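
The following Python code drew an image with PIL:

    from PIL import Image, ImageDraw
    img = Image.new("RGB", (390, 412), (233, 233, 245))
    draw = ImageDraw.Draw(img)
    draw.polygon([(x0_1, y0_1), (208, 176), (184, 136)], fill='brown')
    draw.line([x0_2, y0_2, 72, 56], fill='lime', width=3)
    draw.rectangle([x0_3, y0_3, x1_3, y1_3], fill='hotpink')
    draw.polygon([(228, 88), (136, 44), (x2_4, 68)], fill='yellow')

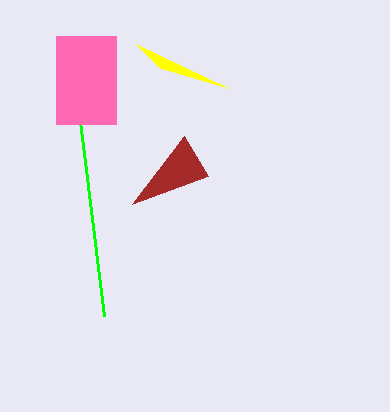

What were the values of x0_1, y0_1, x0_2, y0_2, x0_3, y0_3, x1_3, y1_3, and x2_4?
x0_1 = 132; y0_1 = 204; x0_2 = 104; y0_2 = 316; x0_3 = 56; y0_3 = 36; x1_3 = 116; y1_3 = 124; x2_4 = 160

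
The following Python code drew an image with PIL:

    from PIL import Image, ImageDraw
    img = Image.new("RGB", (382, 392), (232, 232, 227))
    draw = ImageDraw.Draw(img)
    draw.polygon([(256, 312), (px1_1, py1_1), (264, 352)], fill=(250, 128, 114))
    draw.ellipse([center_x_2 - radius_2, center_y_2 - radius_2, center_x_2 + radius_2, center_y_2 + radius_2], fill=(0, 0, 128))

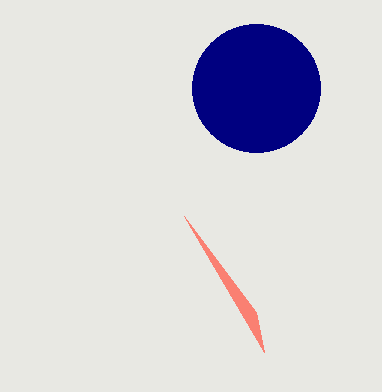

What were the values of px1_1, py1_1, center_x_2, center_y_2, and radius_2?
px1_1 = 184
py1_1 = 216
center_x_2 = 256
center_y_2 = 88
radius_2 = 64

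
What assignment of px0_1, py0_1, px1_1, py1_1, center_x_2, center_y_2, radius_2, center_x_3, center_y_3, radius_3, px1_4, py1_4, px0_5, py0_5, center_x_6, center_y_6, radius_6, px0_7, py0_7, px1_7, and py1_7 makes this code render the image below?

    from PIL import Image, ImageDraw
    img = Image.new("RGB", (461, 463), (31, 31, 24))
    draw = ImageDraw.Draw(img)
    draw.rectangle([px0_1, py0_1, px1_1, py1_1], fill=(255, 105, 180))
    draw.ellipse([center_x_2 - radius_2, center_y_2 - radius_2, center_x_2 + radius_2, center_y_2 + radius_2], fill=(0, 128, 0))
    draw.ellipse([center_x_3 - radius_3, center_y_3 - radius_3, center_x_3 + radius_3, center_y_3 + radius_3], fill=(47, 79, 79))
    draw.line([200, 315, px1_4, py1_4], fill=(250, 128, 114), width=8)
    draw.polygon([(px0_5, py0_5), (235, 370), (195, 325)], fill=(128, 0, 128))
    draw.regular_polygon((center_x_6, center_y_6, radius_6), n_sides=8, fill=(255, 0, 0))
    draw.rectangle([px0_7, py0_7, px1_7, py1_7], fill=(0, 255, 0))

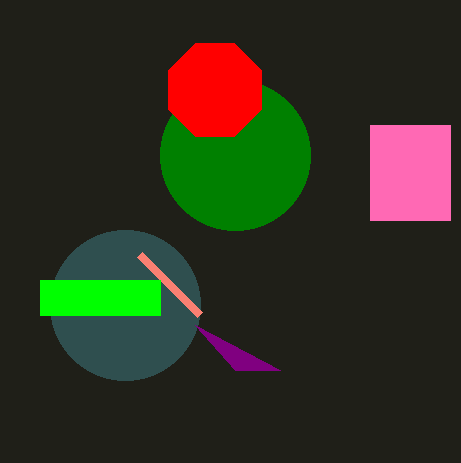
px0_1 = 370; py0_1 = 125; px1_1 = 450; py1_1 = 220; center_x_2 = 235; center_y_2 = 155; radius_2 = 75; center_x_3 = 125; center_y_3 = 305; radius_3 = 75; px1_4 = 140; py1_4 = 255; px0_5 = 280; py0_5 = 370; center_x_6 = 215; center_y_6 = 90; radius_6 = 50; px0_7 = 40; py0_7 = 280; px1_7 = 160; py1_7 = 315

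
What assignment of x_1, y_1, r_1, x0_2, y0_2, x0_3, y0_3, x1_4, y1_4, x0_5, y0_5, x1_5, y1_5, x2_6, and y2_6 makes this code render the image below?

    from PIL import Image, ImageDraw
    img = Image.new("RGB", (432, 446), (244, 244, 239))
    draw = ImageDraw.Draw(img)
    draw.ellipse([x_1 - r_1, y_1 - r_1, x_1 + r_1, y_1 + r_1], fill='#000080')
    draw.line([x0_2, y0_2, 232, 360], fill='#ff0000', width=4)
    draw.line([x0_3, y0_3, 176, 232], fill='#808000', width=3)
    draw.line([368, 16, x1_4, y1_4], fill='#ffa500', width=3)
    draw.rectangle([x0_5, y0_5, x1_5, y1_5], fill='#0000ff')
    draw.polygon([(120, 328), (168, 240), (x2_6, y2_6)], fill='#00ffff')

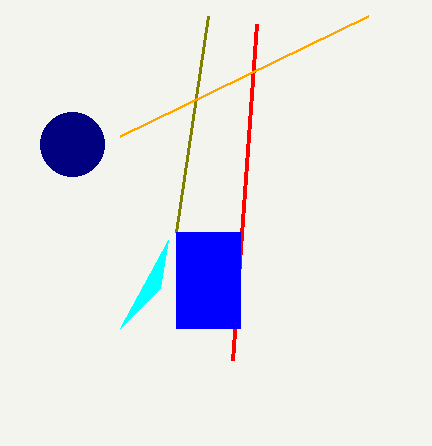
x_1 = 72; y_1 = 144; r_1 = 32; x0_2 = 256; y0_2 = 24; x0_3 = 208; y0_3 = 16; x1_4 = 120; y1_4 = 136; x0_5 = 176; y0_5 = 232; x1_5 = 240; y1_5 = 328; x2_6 = 160; y2_6 = 288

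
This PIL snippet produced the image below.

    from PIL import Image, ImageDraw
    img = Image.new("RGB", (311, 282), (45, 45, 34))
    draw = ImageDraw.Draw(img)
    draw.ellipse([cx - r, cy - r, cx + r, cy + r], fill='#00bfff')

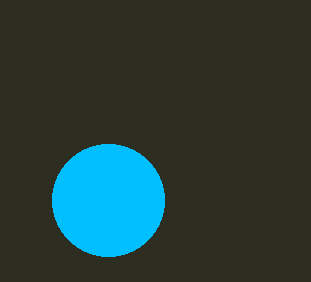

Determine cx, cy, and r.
cx = 108
cy = 200
r = 56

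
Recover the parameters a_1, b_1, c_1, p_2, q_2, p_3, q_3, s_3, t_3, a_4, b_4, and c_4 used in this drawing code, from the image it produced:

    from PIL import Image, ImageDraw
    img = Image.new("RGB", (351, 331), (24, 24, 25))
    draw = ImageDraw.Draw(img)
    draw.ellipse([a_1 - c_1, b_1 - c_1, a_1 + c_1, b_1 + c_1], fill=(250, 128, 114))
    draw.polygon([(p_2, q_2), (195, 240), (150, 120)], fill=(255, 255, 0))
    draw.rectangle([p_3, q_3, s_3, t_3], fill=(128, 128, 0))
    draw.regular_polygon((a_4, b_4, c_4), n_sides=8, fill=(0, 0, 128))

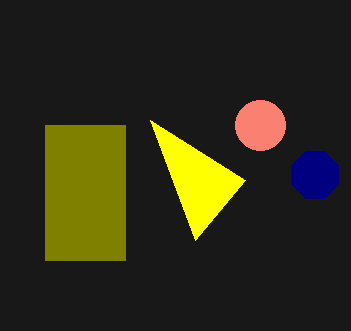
a_1 = 260, b_1 = 125, c_1 = 25, p_2 = 245, q_2 = 180, p_3 = 45, q_3 = 125, s_3 = 125, t_3 = 260, a_4 = 315, b_4 = 175, c_4 = 25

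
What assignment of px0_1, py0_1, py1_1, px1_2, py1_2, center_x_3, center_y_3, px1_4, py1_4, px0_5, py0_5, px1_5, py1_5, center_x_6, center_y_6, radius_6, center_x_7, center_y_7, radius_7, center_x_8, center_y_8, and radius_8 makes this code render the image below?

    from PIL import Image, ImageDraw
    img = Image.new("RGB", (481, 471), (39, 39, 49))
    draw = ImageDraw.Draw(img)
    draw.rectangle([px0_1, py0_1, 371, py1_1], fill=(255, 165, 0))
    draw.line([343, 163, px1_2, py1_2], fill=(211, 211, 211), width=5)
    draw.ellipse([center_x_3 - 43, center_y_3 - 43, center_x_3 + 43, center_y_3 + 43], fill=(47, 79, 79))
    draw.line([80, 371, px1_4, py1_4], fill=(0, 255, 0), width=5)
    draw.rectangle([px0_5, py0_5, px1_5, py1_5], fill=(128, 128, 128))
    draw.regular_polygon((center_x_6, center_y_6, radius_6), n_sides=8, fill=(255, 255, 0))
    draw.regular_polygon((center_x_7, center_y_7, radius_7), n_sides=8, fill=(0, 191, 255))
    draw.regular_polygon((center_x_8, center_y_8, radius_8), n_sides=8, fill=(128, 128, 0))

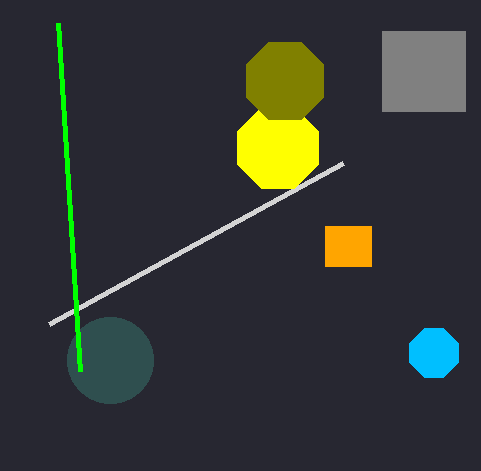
px0_1 = 325
py0_1 = 226
py1_1 = 266
px1_2 = 49
py1_2 = 324
center_x_3 = 110
center_y_3 = 360
px1_4 = 58
py1_4 = 23
px0_5 = 382
py0_5 = 31
px1_5 = 465
py1_5 = 111
center_x_6 = 278
center_y_6 = 148
radius_6 = 44
center_x_7 = 434
center_y_7 = 353
radius_7 = 26
center_x_8 = 285
center_y_8 = 81
radius_8 = 42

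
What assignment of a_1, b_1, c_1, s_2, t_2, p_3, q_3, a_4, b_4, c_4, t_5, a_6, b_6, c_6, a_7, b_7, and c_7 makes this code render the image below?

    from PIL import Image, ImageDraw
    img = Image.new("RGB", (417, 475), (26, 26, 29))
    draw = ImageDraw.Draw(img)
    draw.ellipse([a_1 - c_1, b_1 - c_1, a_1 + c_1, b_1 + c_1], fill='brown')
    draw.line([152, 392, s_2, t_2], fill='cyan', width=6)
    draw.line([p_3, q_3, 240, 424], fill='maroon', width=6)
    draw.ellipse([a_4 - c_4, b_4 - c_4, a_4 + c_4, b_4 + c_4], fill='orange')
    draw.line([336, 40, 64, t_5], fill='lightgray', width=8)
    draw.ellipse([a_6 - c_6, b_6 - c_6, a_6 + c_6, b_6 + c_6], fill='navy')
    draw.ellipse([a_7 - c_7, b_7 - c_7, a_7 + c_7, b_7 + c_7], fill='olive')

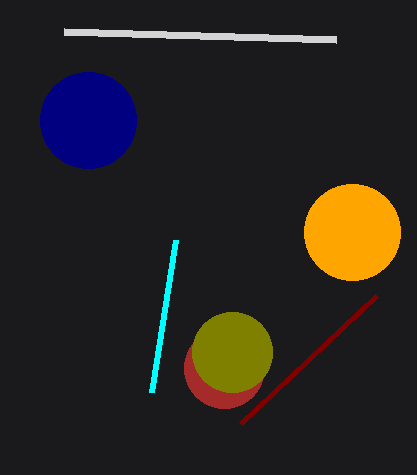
a_1 = 224; b_1 = 368; c_1 = 40; s_2 = 176; t_2 = 240; p_3 = 376; q_3 = 296; a_4 = 352; b_4 = 232; c_4 = 48; t_5 = 32; a_6 = 88; b_6 = 120; c_6 = 48; a_7 = 232; b_7 = 352; c_7 = 40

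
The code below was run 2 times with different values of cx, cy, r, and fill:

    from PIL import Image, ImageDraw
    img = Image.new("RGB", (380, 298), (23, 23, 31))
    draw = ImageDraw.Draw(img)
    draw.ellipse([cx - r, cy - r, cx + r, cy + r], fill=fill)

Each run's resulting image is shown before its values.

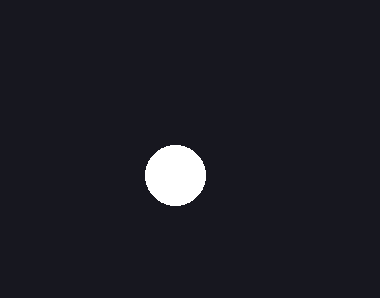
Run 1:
cx = 175; cy = 175; r = 30; fill = 'white'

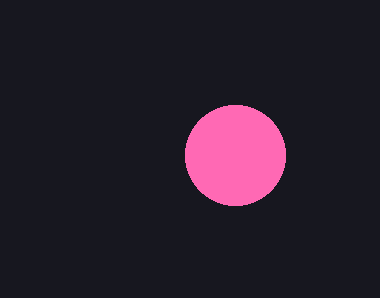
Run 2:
cx = 235
cy = 155
r = 50
fill = 'hotpink'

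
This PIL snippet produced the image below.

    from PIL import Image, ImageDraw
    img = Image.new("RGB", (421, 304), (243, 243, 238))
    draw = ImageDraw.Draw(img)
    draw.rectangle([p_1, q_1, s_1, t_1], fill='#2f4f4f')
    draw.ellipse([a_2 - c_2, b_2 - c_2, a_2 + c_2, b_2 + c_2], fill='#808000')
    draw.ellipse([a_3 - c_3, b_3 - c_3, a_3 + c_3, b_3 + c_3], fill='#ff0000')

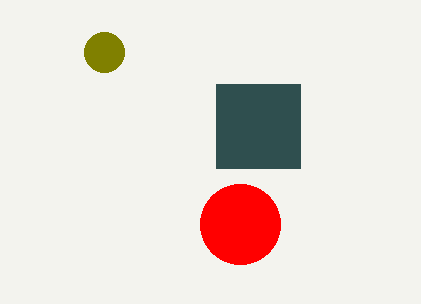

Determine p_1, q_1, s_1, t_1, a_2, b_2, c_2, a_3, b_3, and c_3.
p_1 = 216, q_1 = 84, s_1 = 300, t_1 = 168, a_2 = 104, b_2 = 52, c_2 = 20, a_3 = 240, b_3 = 224, c_3 = 40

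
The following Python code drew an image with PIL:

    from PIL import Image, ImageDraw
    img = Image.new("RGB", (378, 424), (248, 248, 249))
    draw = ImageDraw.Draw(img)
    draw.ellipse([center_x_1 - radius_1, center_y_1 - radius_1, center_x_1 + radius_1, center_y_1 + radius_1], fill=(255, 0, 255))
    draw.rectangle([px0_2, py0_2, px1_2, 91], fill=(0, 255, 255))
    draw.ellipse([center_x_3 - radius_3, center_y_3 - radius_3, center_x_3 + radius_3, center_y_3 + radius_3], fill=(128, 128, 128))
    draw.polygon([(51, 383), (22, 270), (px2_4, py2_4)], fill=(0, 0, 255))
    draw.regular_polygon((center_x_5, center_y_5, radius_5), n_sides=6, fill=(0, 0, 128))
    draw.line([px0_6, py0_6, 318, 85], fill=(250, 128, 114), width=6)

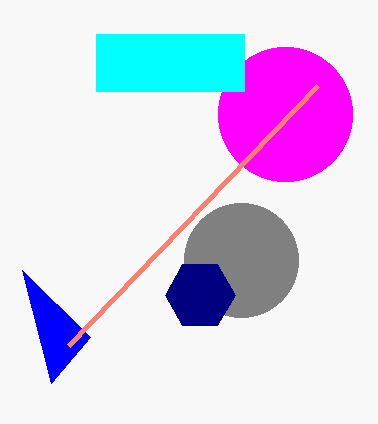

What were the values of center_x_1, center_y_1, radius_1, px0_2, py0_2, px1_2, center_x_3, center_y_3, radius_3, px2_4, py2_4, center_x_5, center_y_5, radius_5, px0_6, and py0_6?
center_x_1 = 285
center_y_1 = 114
radius_1 = 67
px0_2 = 96
py0_2 = 34
px1_2 = 244
center_x_3 = 241
center_y_3 = 260
radius_3 = 57
px2_4 = 90
py2_4 = 337
center_x_5 = 200
center_y_5 = 295
radius_5 = 35
px0_6 = 69
py0_6 = 345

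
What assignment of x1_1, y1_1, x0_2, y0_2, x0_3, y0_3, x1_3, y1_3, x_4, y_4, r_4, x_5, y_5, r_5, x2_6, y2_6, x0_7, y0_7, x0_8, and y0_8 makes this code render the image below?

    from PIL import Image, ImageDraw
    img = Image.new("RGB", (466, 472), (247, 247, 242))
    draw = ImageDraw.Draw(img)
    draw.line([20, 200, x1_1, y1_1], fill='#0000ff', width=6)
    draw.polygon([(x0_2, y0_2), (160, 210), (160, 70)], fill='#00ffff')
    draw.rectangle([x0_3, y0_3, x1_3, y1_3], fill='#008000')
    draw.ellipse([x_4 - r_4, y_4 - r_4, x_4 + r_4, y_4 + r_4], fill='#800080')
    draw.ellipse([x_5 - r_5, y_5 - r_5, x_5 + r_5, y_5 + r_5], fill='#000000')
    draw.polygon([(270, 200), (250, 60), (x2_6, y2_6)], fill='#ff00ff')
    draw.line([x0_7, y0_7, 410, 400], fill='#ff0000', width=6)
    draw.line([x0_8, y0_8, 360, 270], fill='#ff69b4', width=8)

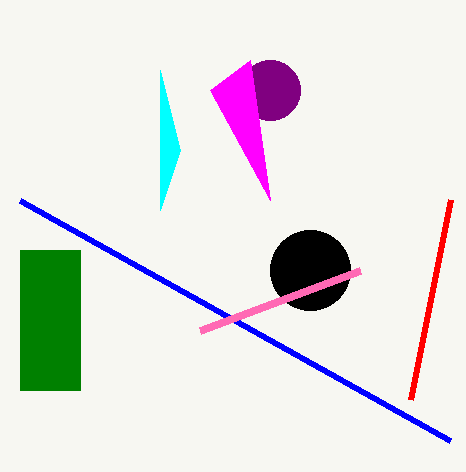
x1_1 = 450; y1_1 = 440; x0_2 = 180; y0_2 = 150; x0_3 = 20; y0_3 = 250; x1_3 = 80; y1_3 = 390; x_4 = 270; y_4 = 90; r_4 = 30; x_5 = 310; y_5 = 270; r_5 = 40; x2_6 = 210; y2_6 = 90; x0_7 = 450; y0_7 = 200; x0_8 = 200; y0_8 = 330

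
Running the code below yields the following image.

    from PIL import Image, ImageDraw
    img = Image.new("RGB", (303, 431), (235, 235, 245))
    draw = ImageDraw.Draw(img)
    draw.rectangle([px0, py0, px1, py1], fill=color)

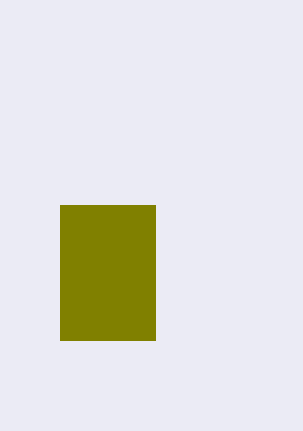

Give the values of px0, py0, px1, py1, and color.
px0 = 60, py0 = 205, px1 = 155, py1 = 340, color = 'olive'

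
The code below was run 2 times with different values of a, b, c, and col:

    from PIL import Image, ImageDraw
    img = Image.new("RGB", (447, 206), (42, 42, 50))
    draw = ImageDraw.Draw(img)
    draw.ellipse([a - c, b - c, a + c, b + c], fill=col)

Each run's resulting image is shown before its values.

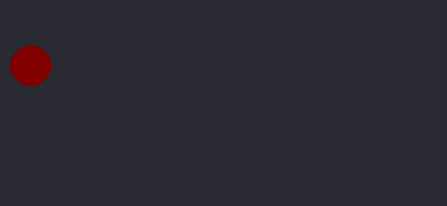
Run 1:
a = 30
b = 65
c = 20
col = 'maroon'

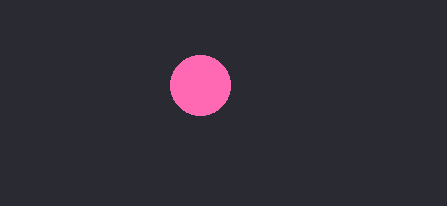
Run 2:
a = 200
b = 85
c = 30
col = 'hotpink'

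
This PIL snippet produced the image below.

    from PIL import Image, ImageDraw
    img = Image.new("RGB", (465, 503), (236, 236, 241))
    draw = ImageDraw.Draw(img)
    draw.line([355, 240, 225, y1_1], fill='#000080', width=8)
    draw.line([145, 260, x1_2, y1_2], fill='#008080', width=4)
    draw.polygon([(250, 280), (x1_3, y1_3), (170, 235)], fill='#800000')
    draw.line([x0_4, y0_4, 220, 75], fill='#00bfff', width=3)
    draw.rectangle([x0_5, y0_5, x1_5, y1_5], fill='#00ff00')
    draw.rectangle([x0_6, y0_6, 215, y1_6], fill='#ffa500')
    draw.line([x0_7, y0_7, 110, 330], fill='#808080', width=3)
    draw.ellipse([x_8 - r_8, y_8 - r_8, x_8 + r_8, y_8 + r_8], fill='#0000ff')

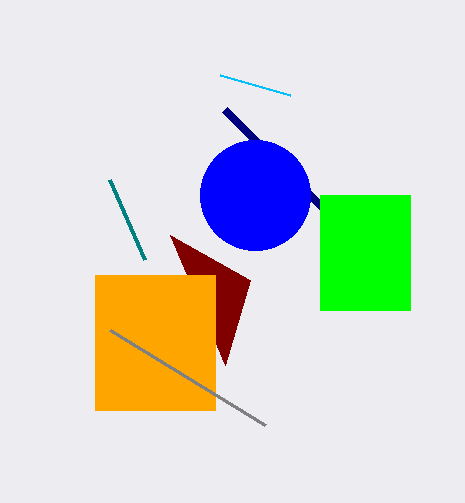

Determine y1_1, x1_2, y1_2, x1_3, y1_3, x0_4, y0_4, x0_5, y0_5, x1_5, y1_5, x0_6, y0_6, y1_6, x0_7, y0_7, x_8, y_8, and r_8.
y1_1 = 110
x1_2 = 110
y1_2 = 180
x1_3 = 225
y1_3 = 365
x0_4 = 290
y0_4 = 95
x0_5 = 320
y0_5 = 195
x1_5 = 410
y1_5 = 310
x0_6 = 95
y0_6 = 275
y1_6 = 410
x0_7 = 265
y0_7 = 425
x_8 = 255
y_8 = 195
r_8 = 55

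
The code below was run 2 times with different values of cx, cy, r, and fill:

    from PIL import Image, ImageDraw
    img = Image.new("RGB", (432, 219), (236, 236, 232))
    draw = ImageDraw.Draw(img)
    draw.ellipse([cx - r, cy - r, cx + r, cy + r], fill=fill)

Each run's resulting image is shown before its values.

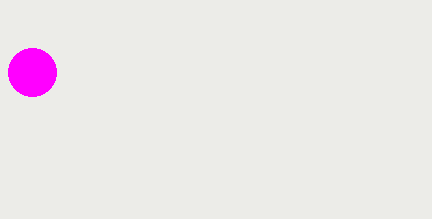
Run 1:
cx = 32, cy = 72, r = 24, fill = 'magenta'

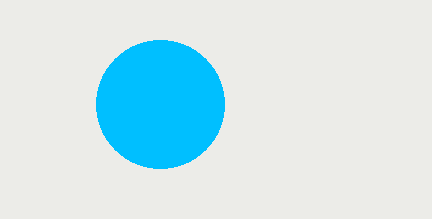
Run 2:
cx = 160, cy = 104, r = 64, fill = 'deepskyblue'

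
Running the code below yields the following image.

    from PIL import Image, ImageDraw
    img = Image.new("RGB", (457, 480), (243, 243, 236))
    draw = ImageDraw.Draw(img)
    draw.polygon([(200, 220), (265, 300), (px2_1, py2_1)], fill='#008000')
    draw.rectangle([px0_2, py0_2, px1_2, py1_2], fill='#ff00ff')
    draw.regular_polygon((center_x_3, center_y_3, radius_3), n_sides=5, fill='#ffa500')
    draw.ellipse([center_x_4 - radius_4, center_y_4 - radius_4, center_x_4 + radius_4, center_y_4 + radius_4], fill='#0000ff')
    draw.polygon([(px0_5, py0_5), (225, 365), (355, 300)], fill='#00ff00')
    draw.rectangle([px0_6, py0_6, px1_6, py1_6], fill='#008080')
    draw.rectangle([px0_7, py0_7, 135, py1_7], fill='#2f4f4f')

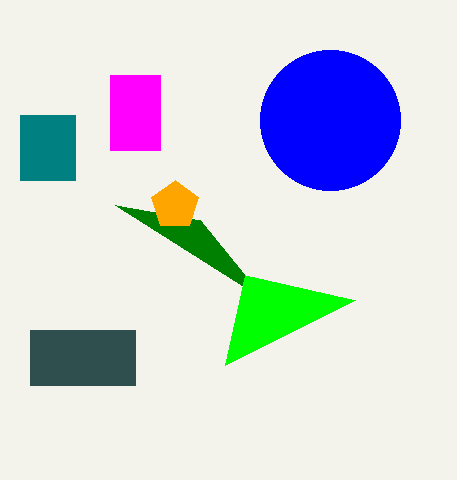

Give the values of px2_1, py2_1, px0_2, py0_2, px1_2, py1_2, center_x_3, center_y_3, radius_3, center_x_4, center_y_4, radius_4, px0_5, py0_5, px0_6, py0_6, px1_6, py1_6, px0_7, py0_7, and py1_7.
px2_1 = 115
py2_1 = 205
px0_2 = 110
py0_2 = 75
px1_2 = 160
py1_2 = 150
center_x_3 = 175
center_y_3 = 205
radius_3 = 25
center_x_4 = 330
center_y_4 = 120
radius_4 = 70
px0_5 = 245
py0_5 = 275
px0_6 = 20
py0_6 = 115
px1_6 = 75
py1_6 = 180
px0_7 = 30
py0_7 = 330
py1_7 = 385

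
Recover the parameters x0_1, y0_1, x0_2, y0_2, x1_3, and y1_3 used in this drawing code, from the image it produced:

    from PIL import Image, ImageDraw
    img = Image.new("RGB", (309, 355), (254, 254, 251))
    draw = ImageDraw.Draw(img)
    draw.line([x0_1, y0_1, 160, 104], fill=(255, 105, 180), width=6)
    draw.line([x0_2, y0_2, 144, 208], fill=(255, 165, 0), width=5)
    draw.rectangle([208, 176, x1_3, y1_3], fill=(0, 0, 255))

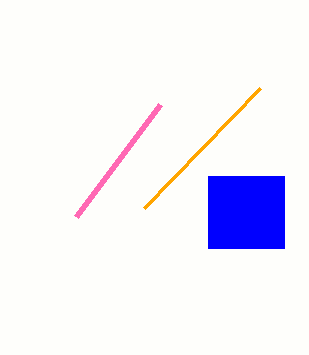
x0_1 = 76
y0_1 = 216
x0_2 = 260
y0_2 = 88
x1_3 = 284
y1_3 = 248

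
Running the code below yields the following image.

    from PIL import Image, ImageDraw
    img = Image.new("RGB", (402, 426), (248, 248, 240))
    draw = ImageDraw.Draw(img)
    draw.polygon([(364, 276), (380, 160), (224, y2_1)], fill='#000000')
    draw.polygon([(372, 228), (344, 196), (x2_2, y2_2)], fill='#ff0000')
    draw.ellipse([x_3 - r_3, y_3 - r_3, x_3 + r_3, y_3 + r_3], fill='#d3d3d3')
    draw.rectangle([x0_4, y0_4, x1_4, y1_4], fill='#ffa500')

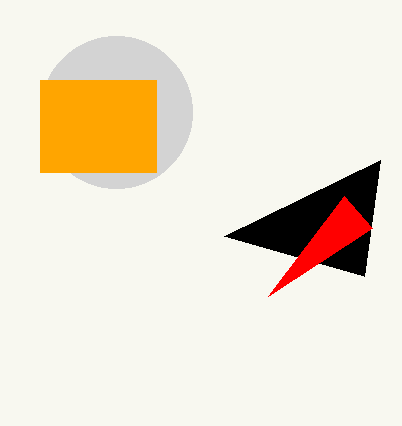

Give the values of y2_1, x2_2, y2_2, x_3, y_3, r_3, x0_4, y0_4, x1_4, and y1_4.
y2_1 = 236; x2_2 = 268; y2_2 = 296; x_3 = 116; y_3 = 112; r_3 = 76; x0_4 = 40; y0_4 = 80; x1_4 = 156; y1_4 = 172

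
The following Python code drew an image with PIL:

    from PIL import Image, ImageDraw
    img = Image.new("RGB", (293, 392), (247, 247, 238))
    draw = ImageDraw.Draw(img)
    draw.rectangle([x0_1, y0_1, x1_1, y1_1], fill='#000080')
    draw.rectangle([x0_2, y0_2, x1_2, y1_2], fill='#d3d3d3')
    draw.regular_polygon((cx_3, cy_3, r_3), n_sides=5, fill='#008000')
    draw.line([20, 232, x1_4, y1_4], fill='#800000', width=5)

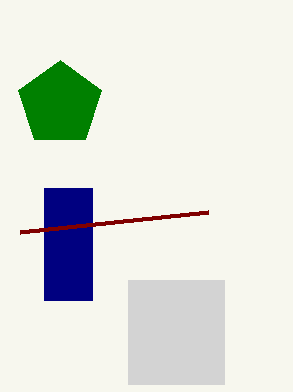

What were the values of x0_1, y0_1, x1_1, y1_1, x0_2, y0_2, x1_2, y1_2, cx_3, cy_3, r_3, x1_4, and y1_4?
x0_1 = 44, y0_1 = 188, x1_1 = 92, y1_1 = 300, x0_2 = 128, y0_2 = 280, x1_2 = 224, y1_2 = 384, cx_3 = 60, cy_3 = 104, r_3 = 44, x1_4 = 208, y1_4 = 212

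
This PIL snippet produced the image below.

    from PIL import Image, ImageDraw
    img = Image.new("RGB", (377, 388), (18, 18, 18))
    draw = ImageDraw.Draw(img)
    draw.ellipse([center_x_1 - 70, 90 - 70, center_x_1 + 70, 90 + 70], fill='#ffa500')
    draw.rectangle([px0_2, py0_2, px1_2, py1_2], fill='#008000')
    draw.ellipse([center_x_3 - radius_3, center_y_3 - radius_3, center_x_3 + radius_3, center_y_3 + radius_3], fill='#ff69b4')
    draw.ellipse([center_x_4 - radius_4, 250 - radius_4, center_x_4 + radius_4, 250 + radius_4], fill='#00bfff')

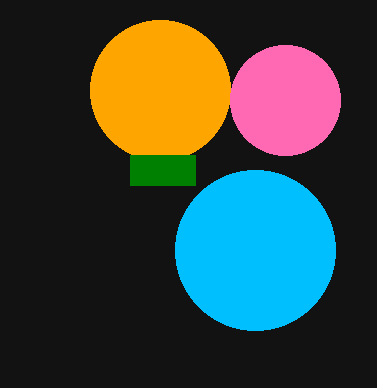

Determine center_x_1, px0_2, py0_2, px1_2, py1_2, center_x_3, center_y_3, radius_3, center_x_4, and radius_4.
center_x_1 = 160, px0_2 = 130, py0_2 = 155, px1_2 = 195, py1_2 = 185, center_x_3 = 285, center_y_3 = 100, radius_3 = 55, center_x_4 = 255, radius_4 = 80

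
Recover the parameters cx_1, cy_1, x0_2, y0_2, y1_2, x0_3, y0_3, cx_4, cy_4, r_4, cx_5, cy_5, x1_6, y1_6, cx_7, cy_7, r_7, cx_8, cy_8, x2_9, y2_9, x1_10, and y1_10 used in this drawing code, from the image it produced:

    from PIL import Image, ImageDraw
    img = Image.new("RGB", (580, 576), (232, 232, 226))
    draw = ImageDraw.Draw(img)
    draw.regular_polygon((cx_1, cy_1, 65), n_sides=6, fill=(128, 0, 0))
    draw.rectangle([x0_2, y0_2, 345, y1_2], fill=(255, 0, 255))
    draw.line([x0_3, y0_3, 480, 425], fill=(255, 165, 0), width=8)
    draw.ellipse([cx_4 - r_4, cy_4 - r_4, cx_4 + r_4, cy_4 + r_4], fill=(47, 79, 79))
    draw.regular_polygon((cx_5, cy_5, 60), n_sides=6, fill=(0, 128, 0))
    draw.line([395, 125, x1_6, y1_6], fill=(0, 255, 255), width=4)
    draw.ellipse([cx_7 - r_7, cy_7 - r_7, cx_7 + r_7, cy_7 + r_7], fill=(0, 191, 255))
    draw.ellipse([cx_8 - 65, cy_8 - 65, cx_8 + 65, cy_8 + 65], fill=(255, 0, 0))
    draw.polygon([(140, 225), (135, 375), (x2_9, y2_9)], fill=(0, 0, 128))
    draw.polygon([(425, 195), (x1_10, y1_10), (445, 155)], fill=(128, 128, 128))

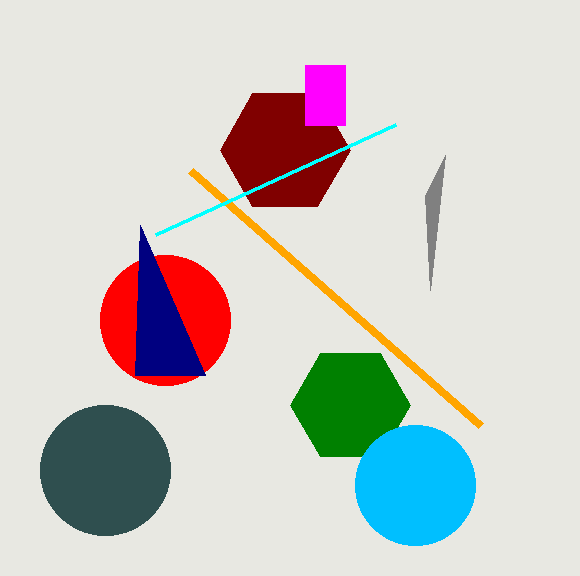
cx_1 = 285; cy_1 = 150; x0_2 = 305; y0_2 = 65; y1_2 = 125; x0_3 = 190; y0_3 = 170; cx_4 = 105; cy_4 = 470; r_4 = 65; cx_5 = 350; cy_5 = 405; x1_6 = 155; y1_6 = 235; cx_7 = 415; cy_7 = 485; r_7 = 60; cx_8 = 165; cy_8 = 320; x2_9 = 205; y2_9 = 375; x1_10 = 430; y1_10 = 290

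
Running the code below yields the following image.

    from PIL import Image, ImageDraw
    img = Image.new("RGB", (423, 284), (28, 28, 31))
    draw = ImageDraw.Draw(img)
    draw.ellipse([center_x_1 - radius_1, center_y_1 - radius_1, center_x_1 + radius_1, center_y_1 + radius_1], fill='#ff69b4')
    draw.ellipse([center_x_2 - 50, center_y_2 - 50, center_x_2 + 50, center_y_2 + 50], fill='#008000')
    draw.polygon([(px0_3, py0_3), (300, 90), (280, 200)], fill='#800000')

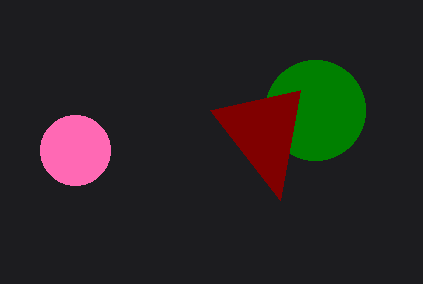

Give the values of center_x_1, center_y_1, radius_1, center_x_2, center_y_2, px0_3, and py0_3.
center_x_1 = 75, center_y_1 = 150, radius_1 = 35, center_x_2 = 315, center_y_2 = 110, px0_3 = 210, py0_3 = 110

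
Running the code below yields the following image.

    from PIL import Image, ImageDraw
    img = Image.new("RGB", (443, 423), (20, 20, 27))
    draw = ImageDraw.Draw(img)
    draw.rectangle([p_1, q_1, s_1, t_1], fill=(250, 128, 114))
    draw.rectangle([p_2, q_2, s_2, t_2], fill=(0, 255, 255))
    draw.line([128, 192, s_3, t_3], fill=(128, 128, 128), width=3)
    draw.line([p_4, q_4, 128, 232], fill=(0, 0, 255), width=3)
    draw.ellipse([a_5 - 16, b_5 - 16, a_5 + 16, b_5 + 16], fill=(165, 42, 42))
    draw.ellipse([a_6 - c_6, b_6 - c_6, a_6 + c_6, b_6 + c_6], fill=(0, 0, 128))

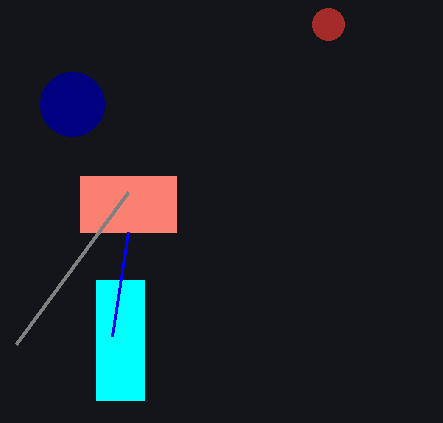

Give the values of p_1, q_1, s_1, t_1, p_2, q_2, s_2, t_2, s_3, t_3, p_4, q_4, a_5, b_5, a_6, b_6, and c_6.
p_1 = 80; q_1 = 176; s_1 = 176; t_1 = 232; p_2 = 96; q_2 = 280; s_2 = 144; t_2 = 400; s_3 = 16; t_3 = 344; p_4 = 112; q_4 = 336; a_5 = 328; b_5 = 24; a_6 = 72; b_6 = 104; c_6 = 32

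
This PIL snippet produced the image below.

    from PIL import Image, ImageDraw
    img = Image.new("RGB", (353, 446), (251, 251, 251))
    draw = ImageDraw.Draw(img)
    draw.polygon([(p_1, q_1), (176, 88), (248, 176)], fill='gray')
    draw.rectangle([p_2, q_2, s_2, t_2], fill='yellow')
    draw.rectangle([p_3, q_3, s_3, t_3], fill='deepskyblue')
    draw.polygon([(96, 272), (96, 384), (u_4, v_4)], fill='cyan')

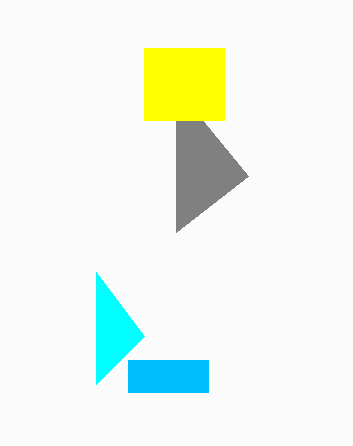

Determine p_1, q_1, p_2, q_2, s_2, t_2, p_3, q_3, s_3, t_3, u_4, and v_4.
p_1 = 176, q_1 = 232, p_2 = 144, q_2 = 48, s_2 = 224, t_2 = 120, p_3 = 128, q_3 = 360, s_3 = 208, t_3 = 392, u_4 = 144, v_4 = 336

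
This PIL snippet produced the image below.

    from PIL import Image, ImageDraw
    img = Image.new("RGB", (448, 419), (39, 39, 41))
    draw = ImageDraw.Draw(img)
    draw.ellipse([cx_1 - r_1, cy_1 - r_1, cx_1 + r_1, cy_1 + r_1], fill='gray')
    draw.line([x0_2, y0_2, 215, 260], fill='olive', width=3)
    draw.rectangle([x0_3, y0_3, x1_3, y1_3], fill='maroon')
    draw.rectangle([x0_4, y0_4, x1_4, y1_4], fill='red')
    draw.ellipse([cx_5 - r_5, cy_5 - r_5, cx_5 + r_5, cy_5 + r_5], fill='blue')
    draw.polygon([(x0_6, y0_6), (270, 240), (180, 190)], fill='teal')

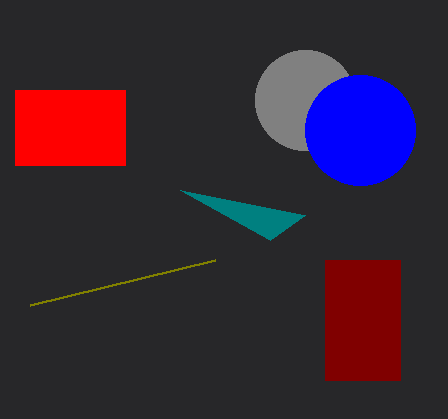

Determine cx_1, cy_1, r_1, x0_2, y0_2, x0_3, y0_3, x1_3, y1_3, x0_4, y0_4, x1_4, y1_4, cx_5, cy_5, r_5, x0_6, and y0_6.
cx_1 = 305; cy_1 = 100; r_1 = 50; x0_2 = 30; y0_2 = 305; x0_3 = 325; y0_3 = 260; x1_3 = 400; y1_3 = 380; x0_4 = 15; y0_4 = 90; x1_4 = 125; y1_4 = 165; cx_5 = 360; cy_5 = 130; r_5 = 55; x0_6 = 305; y0_6 = 215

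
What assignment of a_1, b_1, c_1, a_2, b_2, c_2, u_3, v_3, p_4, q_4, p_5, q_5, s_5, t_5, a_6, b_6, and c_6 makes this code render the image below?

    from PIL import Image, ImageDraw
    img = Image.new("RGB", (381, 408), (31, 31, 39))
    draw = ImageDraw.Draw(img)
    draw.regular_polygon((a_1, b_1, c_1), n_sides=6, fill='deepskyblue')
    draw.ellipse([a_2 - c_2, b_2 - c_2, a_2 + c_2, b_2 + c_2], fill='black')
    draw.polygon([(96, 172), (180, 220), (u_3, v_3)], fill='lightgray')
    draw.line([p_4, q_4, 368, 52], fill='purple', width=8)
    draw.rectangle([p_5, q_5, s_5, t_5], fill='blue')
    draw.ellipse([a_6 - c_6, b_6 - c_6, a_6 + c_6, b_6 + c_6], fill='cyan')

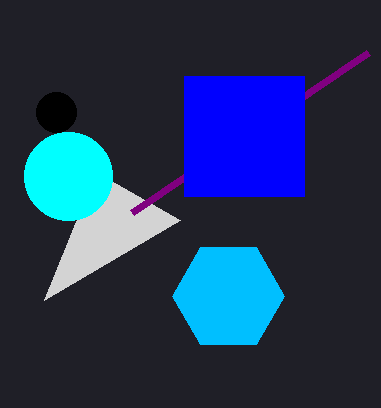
a_1 = 228, b_1 = 296, c_1 = 56, a_2 = 56, b_2 = 112, c_2 = 20, u_3 = 44, v_3 = 300, p_4 = 132, q_4 = 212, p_5 = 184, q_5 = 76, s_5 = 304, t_5 = 196, a_6 = 68, b_6 = 176, c_6 = 44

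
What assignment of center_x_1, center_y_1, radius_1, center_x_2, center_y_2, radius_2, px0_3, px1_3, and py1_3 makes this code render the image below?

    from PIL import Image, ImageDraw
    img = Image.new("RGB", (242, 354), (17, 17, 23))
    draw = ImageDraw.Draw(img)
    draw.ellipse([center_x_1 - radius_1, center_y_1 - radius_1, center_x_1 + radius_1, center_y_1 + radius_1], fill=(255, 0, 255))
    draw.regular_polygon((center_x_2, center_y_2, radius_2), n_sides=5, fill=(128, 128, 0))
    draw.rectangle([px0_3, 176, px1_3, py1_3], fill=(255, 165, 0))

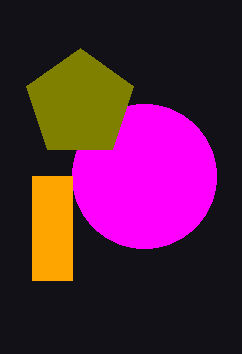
center_x_1 = 144, center_y_1 = 176, radius_1 = 72, center_x_2 = 80, center_y_2 = 104, radius_2 = 56, px0_3 = 32, px1_3 = 72, py1_3 = 280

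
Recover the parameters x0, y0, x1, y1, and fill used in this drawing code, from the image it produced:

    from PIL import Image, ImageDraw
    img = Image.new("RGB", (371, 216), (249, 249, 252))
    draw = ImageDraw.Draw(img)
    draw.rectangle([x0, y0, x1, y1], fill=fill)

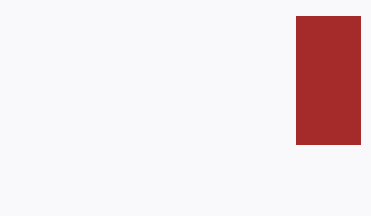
x0 = 296; y0 = 16; x1 = 360; y1 = 144; fill = 'brown'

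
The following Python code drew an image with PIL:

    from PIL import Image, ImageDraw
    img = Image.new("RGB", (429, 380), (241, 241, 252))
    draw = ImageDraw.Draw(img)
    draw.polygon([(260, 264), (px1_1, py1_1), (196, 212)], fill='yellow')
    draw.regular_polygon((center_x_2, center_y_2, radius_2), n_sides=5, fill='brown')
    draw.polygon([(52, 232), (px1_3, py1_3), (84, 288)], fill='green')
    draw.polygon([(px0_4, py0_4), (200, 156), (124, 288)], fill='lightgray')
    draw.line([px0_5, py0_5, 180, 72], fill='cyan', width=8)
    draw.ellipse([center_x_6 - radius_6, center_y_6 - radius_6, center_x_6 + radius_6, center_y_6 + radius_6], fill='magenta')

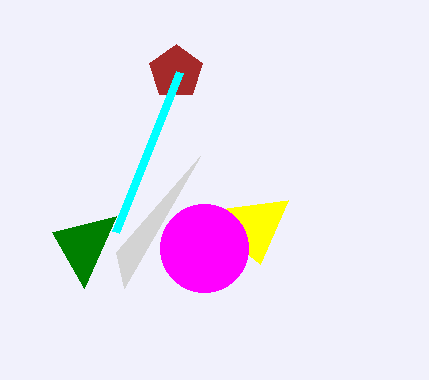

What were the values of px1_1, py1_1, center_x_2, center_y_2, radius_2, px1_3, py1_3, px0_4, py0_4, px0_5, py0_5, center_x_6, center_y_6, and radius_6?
px1_1 = 288; py1_1 = 200; center_x_2 = 176; center_y_2 = 72; radius_2 = 28; px1_3 = 116; py1_3 = 216; px0_4 = 116; py0_4 = 252; px0_5 = 116; py0_5 = 232; center_x_6 = 204; center_y_6 = 248; radius_6 = 44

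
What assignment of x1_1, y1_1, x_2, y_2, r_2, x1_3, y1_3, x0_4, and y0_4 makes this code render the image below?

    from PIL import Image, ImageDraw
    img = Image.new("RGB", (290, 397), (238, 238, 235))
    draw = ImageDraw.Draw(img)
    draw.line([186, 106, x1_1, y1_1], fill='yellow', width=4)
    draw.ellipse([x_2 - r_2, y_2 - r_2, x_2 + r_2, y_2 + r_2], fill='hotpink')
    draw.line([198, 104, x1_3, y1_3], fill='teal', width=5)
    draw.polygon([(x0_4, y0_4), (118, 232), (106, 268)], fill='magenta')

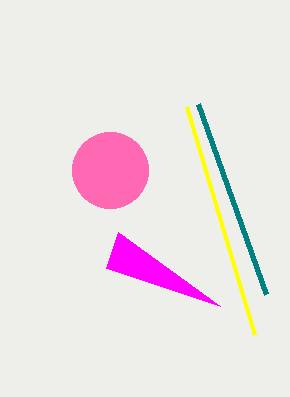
x1_1 = 254
y1_1 = 334
x_2 = 110
y_2 = 170
r_2 = 38
x1_3 = 266
y1_3 = 294
x0_4 = 220
y0_4 = 306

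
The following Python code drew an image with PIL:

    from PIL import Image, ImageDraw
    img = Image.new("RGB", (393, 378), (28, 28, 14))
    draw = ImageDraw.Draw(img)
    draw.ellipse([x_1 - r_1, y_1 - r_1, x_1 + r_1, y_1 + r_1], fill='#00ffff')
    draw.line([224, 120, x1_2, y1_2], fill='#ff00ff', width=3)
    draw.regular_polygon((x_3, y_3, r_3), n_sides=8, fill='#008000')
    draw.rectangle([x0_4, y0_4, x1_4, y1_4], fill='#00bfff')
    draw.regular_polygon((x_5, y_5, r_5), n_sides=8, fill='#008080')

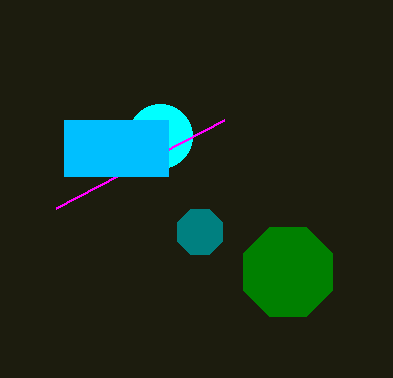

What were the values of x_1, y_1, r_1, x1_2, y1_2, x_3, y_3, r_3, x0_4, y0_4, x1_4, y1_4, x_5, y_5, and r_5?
x_1 = 160; y_1 = 136; r_1 = 32; x1_2 = 56; y1_2 = 208; x_3 = 288; y_3 = 272; r_3 = 48; x0_4 = 64; y0_4 = 120; x1_4 = 168; y1_4 = 176; x_5 = 200; y_5 = 232; r_5 = 24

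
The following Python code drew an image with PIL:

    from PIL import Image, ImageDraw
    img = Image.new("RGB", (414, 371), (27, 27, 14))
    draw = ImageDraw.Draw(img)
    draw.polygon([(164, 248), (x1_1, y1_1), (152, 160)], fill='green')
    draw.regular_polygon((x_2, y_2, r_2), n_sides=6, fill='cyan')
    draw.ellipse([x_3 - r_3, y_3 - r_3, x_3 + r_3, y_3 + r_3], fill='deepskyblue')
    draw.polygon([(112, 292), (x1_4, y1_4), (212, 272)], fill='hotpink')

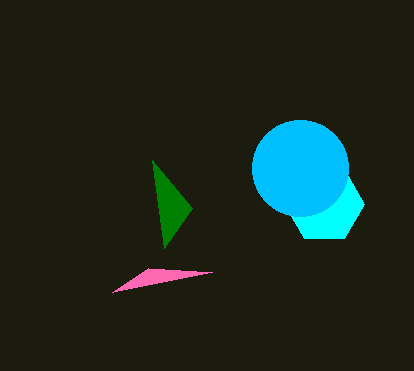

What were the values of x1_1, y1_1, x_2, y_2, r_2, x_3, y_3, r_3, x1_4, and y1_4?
x1_1 = 192
y1_1 = 208
x_2 = 324
y_2 = 204
r_2 = 40
x_3 = 300
y_3 = 168
r_3 = 48
x1_4 = 148
y1_4 = 268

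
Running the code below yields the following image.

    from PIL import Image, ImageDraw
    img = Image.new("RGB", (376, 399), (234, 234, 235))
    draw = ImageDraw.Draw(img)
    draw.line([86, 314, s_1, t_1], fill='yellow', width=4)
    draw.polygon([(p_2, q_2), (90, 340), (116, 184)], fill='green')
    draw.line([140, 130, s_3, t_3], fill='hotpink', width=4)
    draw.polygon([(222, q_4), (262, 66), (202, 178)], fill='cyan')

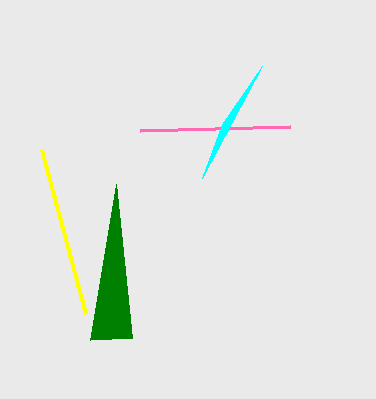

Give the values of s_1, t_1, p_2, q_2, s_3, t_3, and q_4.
s_1 = 42, t_1 = 150, p_2 = 132, q_2 = 338, s_3 = 290, t_3 = 126, q_4 = 124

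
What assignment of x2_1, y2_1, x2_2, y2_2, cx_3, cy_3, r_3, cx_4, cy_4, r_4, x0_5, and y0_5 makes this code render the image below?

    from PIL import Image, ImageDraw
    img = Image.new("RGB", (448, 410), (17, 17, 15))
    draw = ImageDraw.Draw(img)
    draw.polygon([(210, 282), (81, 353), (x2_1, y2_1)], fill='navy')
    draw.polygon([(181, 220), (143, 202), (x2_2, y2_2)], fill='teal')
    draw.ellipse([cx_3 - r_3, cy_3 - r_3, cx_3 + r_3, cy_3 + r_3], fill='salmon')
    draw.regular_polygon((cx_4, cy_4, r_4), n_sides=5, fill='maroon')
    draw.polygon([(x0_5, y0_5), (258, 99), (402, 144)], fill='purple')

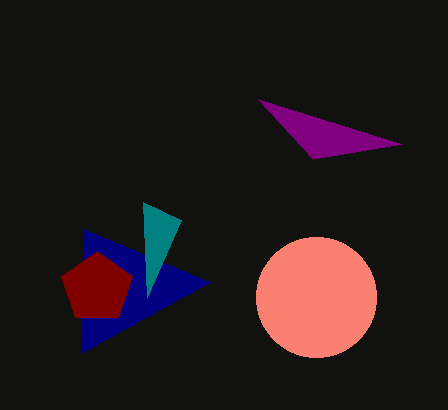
x2_1 = 84
y2_1 = 229
x2_2 = 147
y2_2 = 297
cx_3 = 316
cy_3 = 297
r_3 = 60
cx_4 = 97
cy_4 = 288
r_4 = 37
x0_5 = 313
y0_5 = 159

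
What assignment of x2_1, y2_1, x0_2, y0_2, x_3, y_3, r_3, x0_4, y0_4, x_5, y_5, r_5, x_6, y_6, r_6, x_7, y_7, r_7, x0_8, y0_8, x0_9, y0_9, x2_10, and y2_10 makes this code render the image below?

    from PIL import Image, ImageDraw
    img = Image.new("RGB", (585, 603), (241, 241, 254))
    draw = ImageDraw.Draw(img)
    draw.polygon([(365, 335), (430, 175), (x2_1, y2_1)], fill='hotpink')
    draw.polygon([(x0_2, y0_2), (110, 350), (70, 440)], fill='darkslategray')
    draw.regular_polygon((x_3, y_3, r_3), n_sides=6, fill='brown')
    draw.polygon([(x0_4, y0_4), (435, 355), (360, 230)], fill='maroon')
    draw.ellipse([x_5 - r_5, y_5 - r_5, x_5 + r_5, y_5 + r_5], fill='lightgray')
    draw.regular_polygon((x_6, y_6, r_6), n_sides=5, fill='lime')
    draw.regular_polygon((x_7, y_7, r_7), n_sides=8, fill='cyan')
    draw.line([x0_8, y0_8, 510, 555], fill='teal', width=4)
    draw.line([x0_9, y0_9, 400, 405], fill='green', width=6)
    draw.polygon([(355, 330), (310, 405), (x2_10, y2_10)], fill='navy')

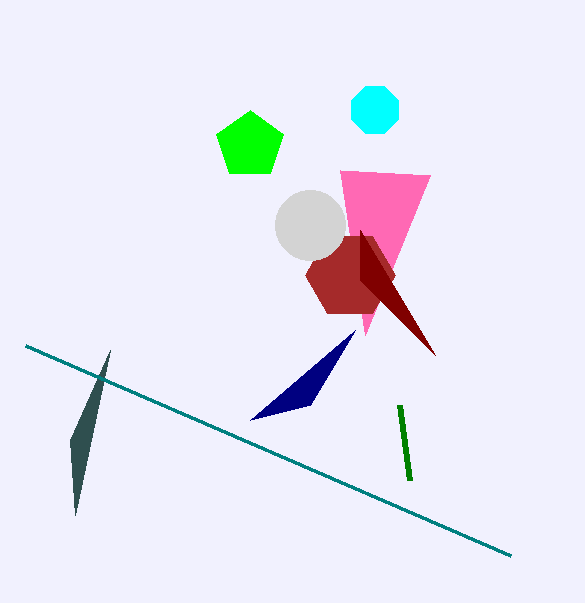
x2_1 = 340, y2_1 = 170, x0_2 = 75, y0_2 = 515, x_3 = 350, y_3 = 275, r_3 = 45, x0_4 = 360, y0_4 = 280, x_5 = 310, y_5 = 225, r_5 = 35, x_6 = 250, y_6 = 145, r_6 = 35, x_7 = 375, y_7 = 110, r_7 = 25, x0_8 = 25, y0_8 = 345, x0_9 = 410, y0_9 = 480, x2_10 = 250, y2_10 = 420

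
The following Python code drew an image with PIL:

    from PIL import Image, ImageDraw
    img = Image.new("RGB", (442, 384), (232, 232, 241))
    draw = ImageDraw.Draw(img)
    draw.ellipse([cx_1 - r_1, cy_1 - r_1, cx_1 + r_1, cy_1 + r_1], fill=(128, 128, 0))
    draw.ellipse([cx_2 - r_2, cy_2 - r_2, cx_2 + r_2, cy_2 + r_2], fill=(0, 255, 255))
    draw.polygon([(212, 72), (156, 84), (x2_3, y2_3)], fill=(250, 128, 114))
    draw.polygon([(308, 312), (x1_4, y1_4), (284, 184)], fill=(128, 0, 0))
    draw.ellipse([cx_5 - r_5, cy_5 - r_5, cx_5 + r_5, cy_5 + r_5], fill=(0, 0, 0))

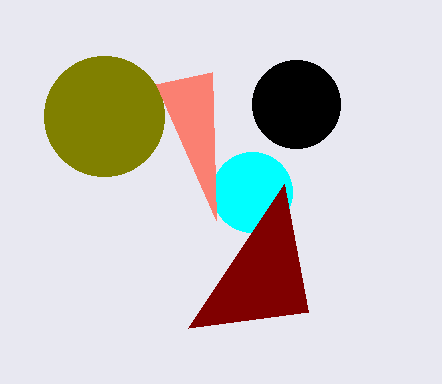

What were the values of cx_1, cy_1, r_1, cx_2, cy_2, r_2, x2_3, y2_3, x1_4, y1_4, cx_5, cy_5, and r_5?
cx_1 = 104
cy_1 = 116
r_1 = 60
cx_2 = 252
cy_2 = 192
r_2 = 40
x2_3 = 216
y2_3 = 220
x1_4 = 188
y1_4 = 328
cx_5 = 296
cy_5 = 104
r_5 = 44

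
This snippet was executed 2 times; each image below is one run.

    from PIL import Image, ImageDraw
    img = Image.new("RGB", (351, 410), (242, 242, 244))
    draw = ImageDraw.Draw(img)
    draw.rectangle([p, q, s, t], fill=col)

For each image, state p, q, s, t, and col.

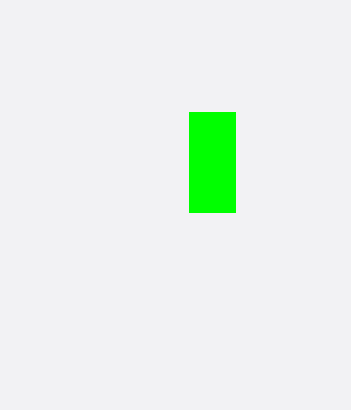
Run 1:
p = 189, q = 112, s = 235, t = 212, col = 'lime'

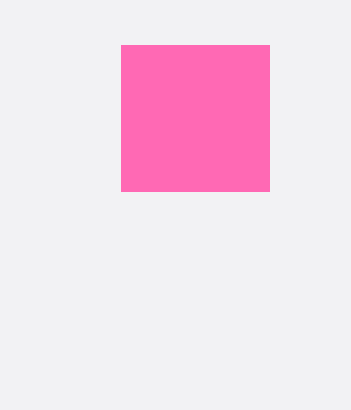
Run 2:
p = 121; q = 45; s = 269; t = 191; col = 'hotpink'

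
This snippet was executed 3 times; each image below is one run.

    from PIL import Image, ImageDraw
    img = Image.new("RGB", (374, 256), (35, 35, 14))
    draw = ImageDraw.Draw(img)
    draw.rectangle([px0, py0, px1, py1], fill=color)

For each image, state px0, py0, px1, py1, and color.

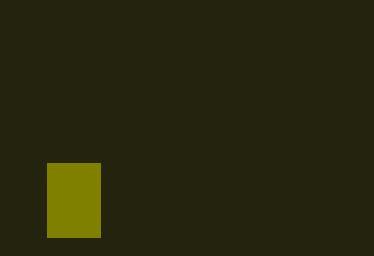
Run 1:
px0 = 47, py0 = 163, px1 = 100, py1 = 237, color = 'olive'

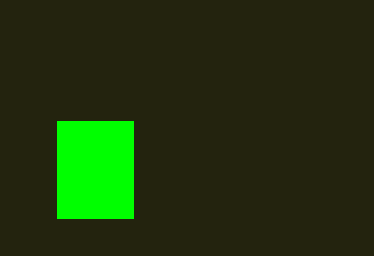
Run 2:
px0 = 57, py0 = 121, px1 = 133, py1 = 218, color = 'lime'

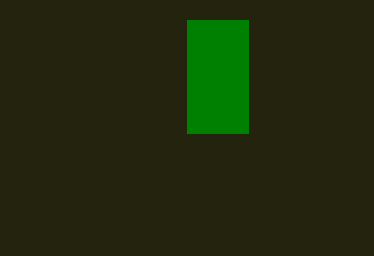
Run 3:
px0 = 187
py0 = 20
px1 = 248
py1 = 133
color = 'green'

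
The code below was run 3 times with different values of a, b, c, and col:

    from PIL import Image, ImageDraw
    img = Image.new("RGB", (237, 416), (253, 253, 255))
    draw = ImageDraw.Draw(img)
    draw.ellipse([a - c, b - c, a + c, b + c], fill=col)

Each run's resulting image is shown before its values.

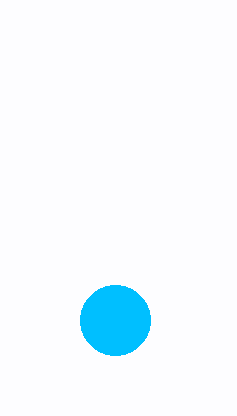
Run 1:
a = 115; b = 320; c = 35; col = 'deepskyblue'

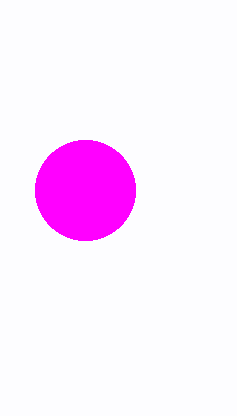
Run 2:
a = 85
b = 190
c = 50
col = 'magenta'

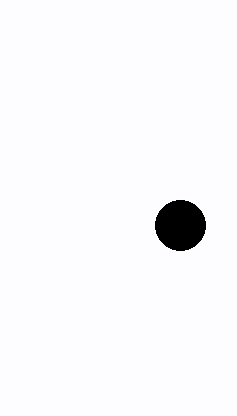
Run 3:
a = 180
b = 225
c = 25
col = 'black'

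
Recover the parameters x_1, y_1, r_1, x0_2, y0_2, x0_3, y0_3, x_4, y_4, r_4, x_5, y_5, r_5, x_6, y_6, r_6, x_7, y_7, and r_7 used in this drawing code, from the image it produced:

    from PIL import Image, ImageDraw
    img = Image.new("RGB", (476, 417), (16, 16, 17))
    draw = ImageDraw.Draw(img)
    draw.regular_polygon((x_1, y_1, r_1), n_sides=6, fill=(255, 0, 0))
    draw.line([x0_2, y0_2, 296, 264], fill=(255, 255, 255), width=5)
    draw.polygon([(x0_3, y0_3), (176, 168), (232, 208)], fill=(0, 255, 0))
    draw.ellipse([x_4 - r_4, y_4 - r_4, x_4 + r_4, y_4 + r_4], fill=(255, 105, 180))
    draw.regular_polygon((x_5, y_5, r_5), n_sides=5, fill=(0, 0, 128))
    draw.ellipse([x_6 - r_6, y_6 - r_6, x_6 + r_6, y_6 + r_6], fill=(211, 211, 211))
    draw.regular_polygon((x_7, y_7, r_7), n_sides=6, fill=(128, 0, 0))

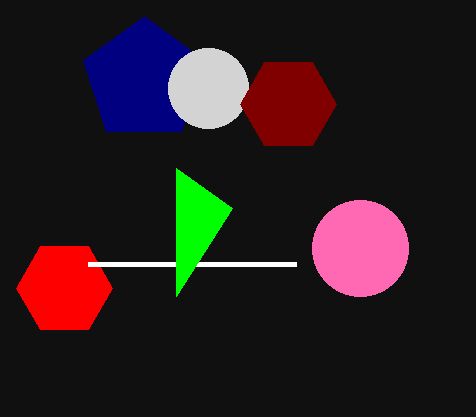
x_1 = 64
y_1 = 288
r_1 = 48
x0_2 = 88
y0_2 = 264
x0_3 = 176
y0_3 = 296
x_4 = 360
y_4 = 248
r_4 = 48
x_5 = 144
y_5 = 80
r_5 = 64
x_6 = 208
y_6 = 88
r_6 = 40
x_7 = 288
y_7 = 104
r_7 = 48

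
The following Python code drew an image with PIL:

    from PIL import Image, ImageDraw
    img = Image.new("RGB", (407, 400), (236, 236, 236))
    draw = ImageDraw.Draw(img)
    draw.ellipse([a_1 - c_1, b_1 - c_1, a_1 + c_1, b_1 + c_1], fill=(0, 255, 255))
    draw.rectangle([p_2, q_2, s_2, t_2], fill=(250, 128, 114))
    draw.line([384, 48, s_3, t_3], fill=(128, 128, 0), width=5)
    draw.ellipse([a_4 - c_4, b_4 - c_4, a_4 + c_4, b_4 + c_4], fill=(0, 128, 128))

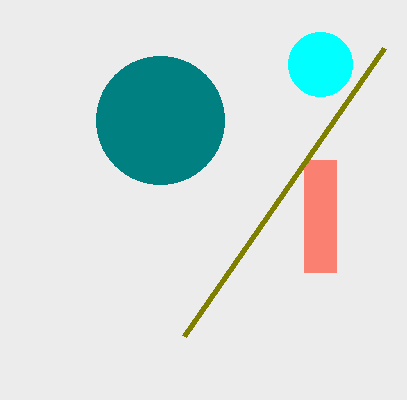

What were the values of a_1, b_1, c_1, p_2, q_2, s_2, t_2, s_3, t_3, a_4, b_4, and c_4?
a_1 = 320
b_1 = 64
c_1 = 32
p_2 = 304
q_2 = 160
s_2 = 336
t_2 = 272
s_3 = 184
t_3 = 336
a_4 = 160
b_4 = 120
c_4 = 64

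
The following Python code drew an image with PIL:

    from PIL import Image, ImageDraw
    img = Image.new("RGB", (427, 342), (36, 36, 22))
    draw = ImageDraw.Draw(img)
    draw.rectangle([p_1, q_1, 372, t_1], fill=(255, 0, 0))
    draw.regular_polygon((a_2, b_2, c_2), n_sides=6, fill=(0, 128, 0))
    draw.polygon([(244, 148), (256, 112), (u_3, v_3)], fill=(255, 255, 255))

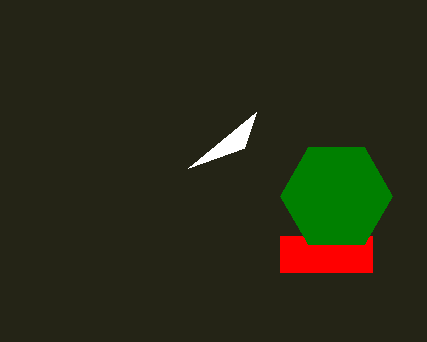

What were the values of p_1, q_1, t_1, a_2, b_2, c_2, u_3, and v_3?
p_1 = 280; q_1 = 236; t_1 = 272; a_2 = 336; b_2 = 196; c_2 = 56; u_3 = 188; v_3 = 168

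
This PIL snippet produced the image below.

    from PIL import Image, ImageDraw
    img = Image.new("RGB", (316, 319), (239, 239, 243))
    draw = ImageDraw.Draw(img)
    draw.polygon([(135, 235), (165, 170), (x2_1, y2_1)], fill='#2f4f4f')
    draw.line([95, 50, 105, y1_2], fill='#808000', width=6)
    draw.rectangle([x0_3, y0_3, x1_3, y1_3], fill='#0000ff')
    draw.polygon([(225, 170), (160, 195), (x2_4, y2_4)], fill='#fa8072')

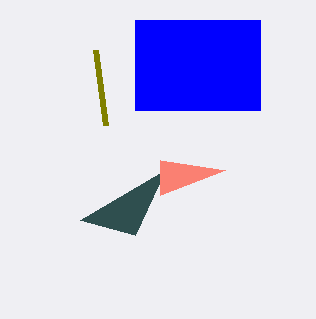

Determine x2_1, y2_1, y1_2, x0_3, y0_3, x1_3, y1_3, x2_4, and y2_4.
x2_1 = 80; y2_1 = 220; y1_2 = 125; x0_3 = 135; y0_3 = 20; x1_3 = 260; y1_3 = 110; x2_4 = 160; y2_4 = 160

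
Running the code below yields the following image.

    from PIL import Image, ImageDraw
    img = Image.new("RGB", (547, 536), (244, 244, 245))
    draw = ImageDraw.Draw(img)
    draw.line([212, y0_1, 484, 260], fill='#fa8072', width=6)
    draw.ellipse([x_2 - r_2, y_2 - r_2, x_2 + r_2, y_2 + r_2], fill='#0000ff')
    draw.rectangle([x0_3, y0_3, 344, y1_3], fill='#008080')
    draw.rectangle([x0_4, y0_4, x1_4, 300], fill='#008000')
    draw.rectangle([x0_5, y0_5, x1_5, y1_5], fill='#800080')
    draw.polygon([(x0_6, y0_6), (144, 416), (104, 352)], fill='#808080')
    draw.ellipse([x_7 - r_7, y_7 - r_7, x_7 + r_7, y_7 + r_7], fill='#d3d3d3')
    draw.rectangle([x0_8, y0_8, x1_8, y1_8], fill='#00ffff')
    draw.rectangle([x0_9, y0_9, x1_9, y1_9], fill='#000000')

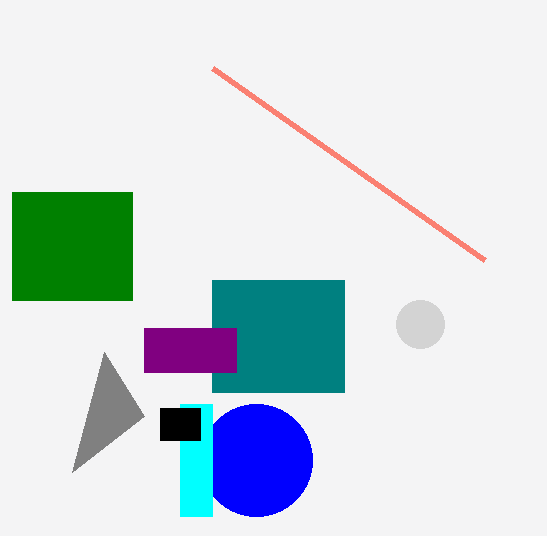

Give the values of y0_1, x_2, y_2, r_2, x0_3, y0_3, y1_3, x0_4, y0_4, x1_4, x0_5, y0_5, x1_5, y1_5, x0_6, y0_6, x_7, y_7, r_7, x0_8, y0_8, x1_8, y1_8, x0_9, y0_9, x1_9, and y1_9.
y0_1 = 68
x_2 = 256
y_2 = 460
r_2 = 56
x0_3 = 212
y0_3 = 280
y1_3 = 392
x0_4 = 12
y0_4 = 192
x1_4 = 132
x0_5 = 144
y0_5 = 328
x1_5 = 236
y1_5 = 372
x0_6 = 72
y0_6 = 472
x_7 = 420
y_7 = 324
r_7 = 24
x0_8 = 180
y0_8 = 404
x1_8 = 212
y1_8 = 516
x0_9 = 160
y0_9 = 408
x1_9 = 200
y1_9 = 440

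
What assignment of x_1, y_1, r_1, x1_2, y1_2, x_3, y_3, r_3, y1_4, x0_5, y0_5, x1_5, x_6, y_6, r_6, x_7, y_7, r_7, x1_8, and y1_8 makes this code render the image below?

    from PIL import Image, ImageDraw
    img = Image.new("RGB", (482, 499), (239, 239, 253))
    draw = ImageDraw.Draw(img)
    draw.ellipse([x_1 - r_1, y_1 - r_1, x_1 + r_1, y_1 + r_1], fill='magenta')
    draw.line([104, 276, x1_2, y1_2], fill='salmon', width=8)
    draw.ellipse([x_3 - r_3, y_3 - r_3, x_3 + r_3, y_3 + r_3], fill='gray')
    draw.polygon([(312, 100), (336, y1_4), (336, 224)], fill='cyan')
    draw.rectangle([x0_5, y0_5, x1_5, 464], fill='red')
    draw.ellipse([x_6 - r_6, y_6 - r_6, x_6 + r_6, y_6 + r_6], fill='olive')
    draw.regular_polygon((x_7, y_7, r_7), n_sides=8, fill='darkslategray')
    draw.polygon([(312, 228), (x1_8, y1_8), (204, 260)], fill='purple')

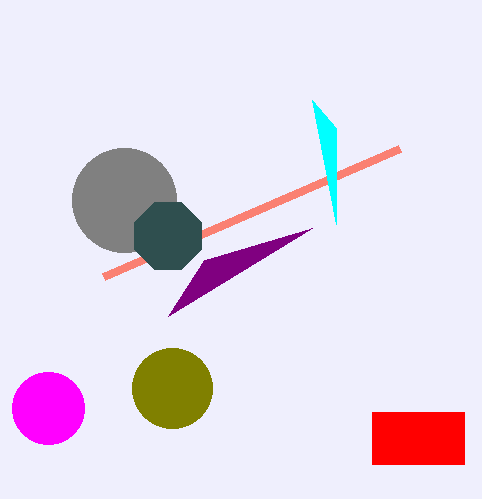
x_1 = 48
y_1 = 408
r_1 = 36
x1_2 = 400
y1_2 = 148
x_3 = 124
y_3 = 200
r_3 = 52
y1_4 = 128
x0_5 = 372
y0_5 = 412
x1_5 = 464
x_6 = 172
y_6 = 388
r_6 = 40
x_7 = 168
y_7 = 236
r_7 = 36
x1_8 = 168
y1_8 = 316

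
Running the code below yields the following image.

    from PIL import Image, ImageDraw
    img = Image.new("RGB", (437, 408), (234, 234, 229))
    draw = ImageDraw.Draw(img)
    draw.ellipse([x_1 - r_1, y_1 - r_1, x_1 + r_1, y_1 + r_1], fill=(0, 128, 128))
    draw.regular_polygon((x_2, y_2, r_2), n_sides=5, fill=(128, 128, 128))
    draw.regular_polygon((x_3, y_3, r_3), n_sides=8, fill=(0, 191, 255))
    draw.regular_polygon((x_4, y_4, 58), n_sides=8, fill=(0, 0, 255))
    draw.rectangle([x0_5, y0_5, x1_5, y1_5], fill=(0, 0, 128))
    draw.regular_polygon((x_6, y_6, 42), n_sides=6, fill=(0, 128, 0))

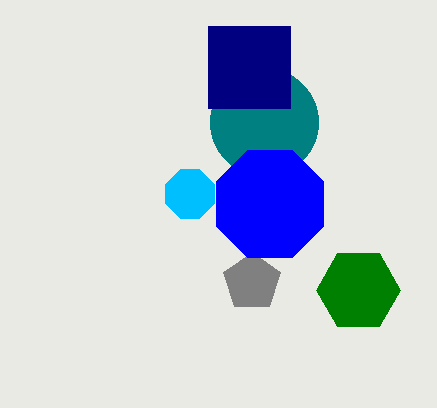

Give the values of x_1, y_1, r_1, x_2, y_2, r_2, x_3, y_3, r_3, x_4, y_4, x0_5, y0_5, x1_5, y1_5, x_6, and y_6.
x_1 = 264; y_1 = 122; r_1 = 54; x_2 = 252; y_2 = 282; r_2 = 30; x_3 = 190; y_3 = 194; r_3 = 26; x_4 = 270; y_4 = 204; x0_5 = 208; y0_5 = 26; x1_5 = 290; y1_5 = 108; x_6 = 358; y_6 = 290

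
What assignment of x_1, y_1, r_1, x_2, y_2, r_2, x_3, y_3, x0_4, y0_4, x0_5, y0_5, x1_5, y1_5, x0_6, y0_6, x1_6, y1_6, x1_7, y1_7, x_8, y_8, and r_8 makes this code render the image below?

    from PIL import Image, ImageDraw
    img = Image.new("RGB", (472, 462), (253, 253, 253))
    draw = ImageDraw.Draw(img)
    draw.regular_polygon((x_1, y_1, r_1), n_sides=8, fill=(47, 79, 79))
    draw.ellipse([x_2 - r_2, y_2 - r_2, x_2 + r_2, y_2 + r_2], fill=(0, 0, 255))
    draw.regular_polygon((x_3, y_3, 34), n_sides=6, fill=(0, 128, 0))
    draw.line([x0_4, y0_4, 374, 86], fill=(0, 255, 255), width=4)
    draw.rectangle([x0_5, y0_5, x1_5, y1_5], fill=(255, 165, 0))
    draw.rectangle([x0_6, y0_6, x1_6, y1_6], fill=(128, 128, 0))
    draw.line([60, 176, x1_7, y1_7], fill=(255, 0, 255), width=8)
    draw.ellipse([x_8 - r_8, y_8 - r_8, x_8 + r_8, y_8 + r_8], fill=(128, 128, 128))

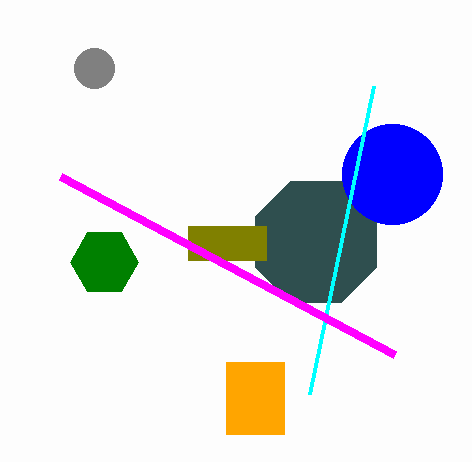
x_1 = 316
y_1 = 242
r_1 = 66
x_2 = 392
y_2 = 174
r_2 = 50
x_3 = 104
y_3 = 262
x0_4 = 310
y0_4 = 394
x0_5 = 226
y0_5 = 362
x1_5 = 284
y1_5 = 434
x0_6 = 188
y0_6 = 226
x1_6 = 266
y1_6 = 260
x1_7 = 394
y1_7 = 354
x_8 = 94
y_8 = 68
r_8 = 20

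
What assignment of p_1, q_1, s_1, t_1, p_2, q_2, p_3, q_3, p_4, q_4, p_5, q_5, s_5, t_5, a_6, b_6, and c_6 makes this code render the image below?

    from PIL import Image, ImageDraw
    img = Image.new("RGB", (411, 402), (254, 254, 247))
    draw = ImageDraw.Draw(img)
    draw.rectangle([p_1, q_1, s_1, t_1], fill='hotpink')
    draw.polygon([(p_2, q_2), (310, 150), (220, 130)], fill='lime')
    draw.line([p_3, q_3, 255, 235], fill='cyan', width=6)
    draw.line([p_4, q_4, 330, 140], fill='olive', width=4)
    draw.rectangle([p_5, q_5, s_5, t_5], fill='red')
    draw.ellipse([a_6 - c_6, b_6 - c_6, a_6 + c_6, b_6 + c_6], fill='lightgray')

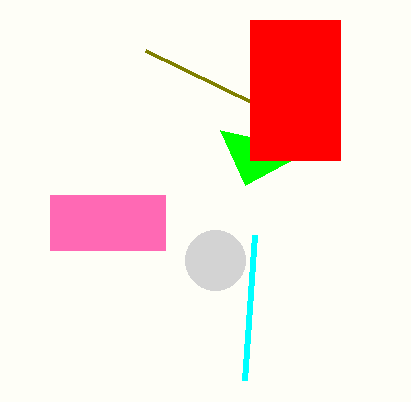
p_1 = 50, q_1 = 195, s_1 = 165, t_1 = 250, p_2 = 245, q_2 = 185, p_3 = 245, q_3 = 380, p_4 = 145, q_4 = 50, p_5 = 250, q_5 = 20, s_5 = 340, t_5 = 160, a_6 = 215, b_6 = 260, c_6 = 30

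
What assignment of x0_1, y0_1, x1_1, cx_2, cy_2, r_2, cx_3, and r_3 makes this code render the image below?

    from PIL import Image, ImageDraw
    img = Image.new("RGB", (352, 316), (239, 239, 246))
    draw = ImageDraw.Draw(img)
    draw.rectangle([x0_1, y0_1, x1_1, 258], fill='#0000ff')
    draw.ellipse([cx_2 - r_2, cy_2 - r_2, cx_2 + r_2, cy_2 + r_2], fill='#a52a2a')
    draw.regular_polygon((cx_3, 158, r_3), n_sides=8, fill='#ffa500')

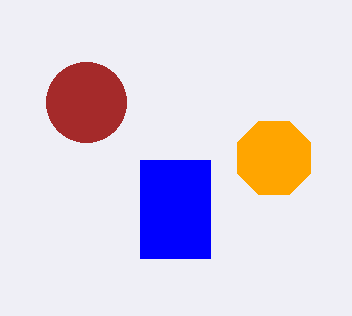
x0_1 = 140; y0_1 = 160; x1_1 = 210; cx_2 = 86; cy_2 = 102; r_2 = 40; cx_3 = 274; r_3 = 40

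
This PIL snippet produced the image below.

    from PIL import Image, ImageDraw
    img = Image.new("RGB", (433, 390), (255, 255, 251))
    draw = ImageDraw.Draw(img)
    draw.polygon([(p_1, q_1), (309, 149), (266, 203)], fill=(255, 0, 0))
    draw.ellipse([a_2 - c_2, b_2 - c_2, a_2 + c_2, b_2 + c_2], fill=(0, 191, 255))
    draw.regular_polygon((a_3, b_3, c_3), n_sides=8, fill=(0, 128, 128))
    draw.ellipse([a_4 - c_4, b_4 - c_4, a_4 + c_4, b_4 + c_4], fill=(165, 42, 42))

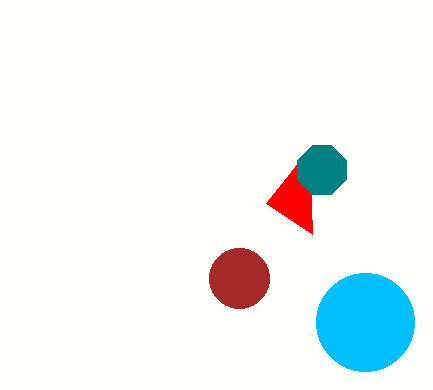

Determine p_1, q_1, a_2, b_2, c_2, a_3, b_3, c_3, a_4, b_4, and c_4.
p_1 = 312, q_1 = 234, a_2 = 365, b_2 = 322, c_2 = 49, a_3 = 322, b_3 = 170, c_3 = 26, a_4 = 239, b_4 = 278, c_4 = 30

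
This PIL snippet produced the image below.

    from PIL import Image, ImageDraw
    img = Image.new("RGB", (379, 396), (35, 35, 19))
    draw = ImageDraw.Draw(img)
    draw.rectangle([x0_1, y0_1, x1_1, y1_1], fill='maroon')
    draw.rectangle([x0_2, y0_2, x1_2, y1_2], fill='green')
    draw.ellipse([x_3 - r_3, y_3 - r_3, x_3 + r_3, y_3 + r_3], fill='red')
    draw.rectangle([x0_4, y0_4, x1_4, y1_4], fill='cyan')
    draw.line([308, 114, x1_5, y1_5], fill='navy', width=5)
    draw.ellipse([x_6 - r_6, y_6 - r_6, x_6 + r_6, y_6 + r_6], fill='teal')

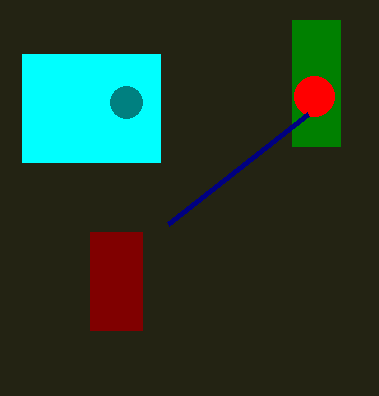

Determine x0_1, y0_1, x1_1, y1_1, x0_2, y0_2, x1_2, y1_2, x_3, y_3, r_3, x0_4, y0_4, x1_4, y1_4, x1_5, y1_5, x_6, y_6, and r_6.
x0_1 = 90
y0_1 = 232
x1_1 = 142
y1_1 = 330
x0_2 = 292
y0_2 = 20
x1_2 = 340
y1_2 = 146
x_3 = 314
y_3 = 96
r_3 = 20
x0_4 = 22
y0_4 = 54
x1_4 = 160
y1_4 = 162
x1_5 = 168
y1_5 = 224
x_6 = 126
y_6 = 102
r_6 = 16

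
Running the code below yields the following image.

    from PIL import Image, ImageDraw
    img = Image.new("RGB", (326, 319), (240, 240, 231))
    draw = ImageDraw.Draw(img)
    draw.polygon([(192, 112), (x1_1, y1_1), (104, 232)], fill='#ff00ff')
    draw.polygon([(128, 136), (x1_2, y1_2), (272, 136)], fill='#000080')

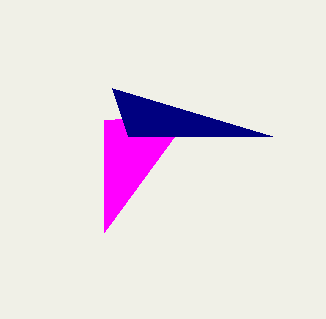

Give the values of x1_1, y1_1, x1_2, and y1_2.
x1_1 = 104; y1_1 = 120; x1_2 = 112; y1_2 = 88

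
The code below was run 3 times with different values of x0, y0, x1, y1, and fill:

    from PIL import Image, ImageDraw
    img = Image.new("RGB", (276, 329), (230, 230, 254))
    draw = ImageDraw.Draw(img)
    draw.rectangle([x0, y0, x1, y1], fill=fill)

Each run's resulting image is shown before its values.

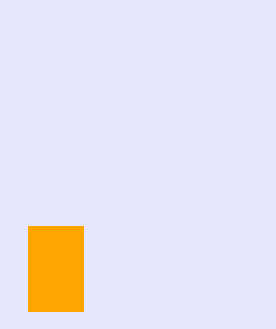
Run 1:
x0 = 28; y0 = 226; x1 = 83; y1 = 311; fill = 'orange'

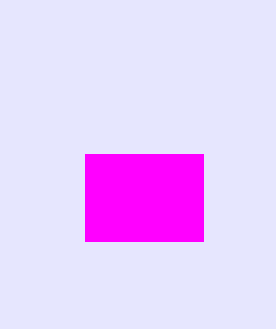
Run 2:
x0 = 85, y0 = 154, x1 = 203, y1 = 241, fill = 'magenta'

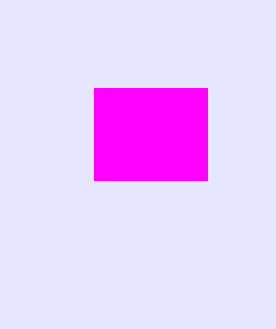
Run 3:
x0 = 94; y0 = 88; x1 = 207; y1 = 180; fill = 'magenta'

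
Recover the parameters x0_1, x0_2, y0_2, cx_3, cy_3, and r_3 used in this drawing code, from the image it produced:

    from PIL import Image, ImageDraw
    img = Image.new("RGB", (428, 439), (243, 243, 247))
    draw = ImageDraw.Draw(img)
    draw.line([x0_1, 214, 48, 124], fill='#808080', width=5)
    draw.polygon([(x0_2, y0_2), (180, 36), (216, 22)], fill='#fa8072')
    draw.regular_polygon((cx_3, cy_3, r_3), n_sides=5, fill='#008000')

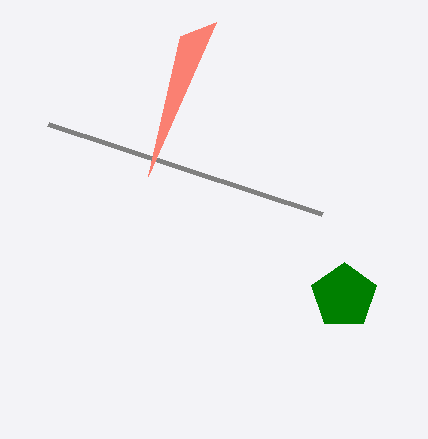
x0_1 = 322
x0_2 = 148
y0_2 = 176
cx_3 = 344
cy_3 = 296
r_3 = 34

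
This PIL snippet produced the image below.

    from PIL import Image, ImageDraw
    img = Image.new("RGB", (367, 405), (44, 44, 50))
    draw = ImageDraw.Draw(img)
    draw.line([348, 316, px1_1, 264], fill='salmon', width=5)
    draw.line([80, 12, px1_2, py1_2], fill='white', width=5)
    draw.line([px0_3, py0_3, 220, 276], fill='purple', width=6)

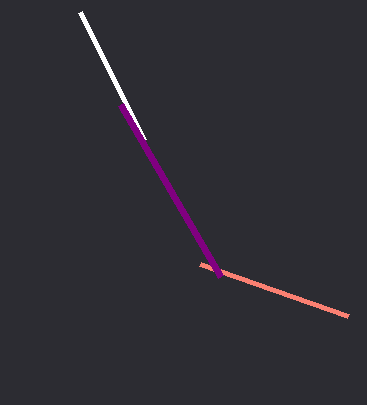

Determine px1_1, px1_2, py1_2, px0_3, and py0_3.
px1_1 = 200, px1_2 = 144, py1_2 = 140, px0_3 = 120, py0_3 = 104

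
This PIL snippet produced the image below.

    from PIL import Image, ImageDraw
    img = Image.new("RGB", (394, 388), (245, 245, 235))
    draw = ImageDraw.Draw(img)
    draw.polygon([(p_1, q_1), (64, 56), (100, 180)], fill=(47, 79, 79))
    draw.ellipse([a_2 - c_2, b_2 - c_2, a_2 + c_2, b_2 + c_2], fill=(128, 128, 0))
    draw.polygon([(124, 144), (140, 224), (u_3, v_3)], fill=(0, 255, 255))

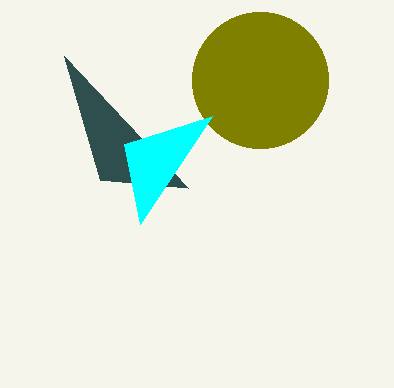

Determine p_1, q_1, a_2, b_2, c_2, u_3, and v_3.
p_1 = 188; q_1 = 188; a_2 = 260; b_2 = 80; c_2 = 68; u_3 = 212; v_3 = 116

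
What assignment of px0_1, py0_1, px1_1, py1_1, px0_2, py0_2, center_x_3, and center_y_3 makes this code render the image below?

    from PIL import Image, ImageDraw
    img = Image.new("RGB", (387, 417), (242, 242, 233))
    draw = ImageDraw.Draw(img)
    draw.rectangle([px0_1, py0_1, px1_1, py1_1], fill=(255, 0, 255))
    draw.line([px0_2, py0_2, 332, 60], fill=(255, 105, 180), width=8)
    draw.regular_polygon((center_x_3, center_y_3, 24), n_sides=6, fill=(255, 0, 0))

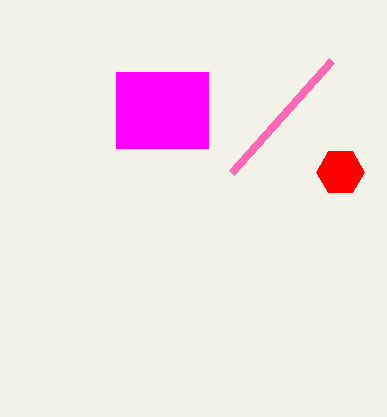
px0_1 = 116
py0_1 = 72
px1_1 = 208
py1_1 = 148
px0_2 = 232
py0_2 = 172
center_x_3 = 340
center_y_3 = 172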